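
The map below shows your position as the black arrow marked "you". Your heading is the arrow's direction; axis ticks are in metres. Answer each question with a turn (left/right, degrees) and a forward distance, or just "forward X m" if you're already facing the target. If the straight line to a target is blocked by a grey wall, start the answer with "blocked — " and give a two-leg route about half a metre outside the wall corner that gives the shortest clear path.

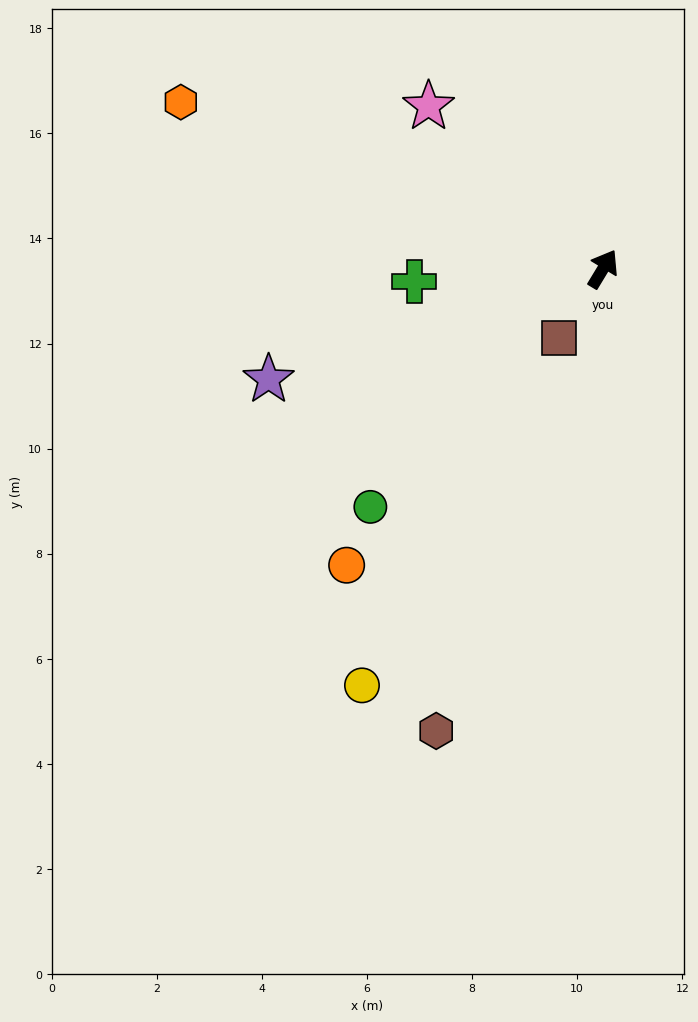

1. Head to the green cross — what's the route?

turn left 125°, forward 3.6 m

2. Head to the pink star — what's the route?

turn left 78°, forward 4.5 m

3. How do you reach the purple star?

turn left 139°, forward 6.7 m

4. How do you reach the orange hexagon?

turn left 100°, forward 8.6 m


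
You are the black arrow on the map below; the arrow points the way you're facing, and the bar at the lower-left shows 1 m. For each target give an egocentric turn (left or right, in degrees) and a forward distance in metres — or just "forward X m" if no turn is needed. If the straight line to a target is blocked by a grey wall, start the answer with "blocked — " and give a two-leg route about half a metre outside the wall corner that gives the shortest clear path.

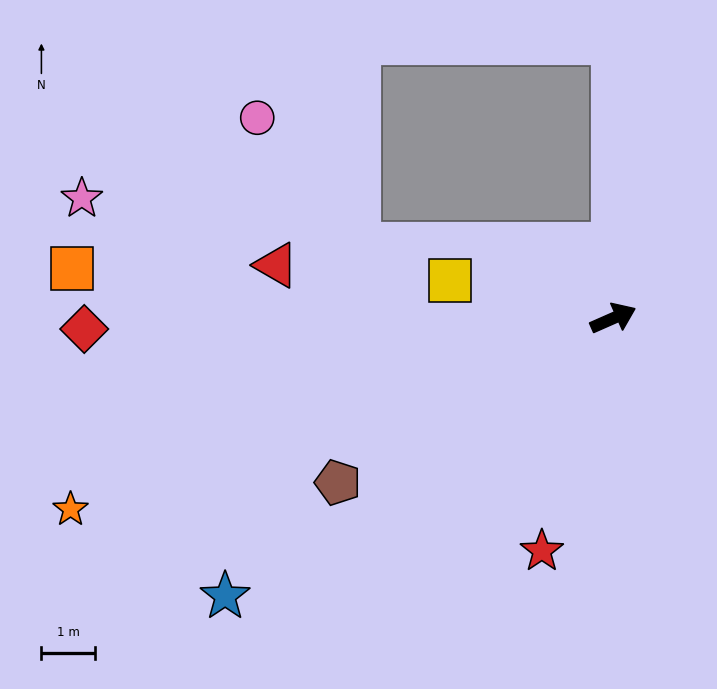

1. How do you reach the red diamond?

turn left 157°, forward 9.9 m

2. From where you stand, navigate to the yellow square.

turn left 143°, forward 3.1 m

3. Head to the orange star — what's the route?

turn left 176°, forward 10.8 m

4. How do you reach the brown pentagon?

turn right 173°, forward 6.0 m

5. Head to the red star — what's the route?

turn right 131°, forward 4.6 m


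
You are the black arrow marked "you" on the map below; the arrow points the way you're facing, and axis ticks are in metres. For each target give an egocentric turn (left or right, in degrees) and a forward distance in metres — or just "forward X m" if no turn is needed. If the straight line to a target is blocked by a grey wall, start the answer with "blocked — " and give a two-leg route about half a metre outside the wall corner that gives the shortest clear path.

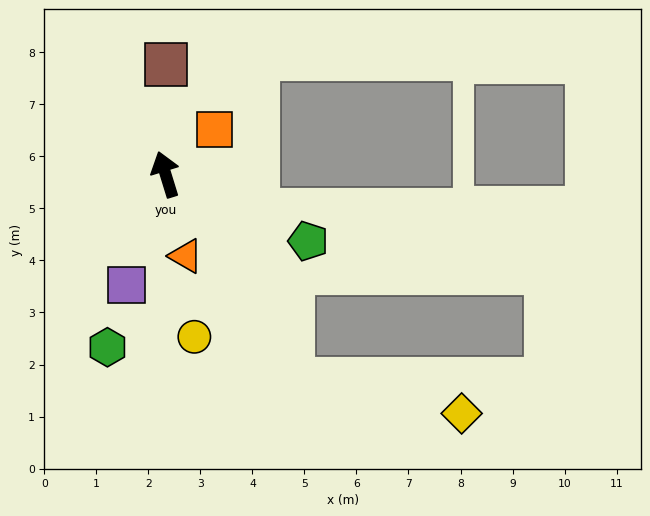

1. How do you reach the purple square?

turn left 143°, forward 2.3 m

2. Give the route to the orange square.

turn right 65°, forward 1.3 m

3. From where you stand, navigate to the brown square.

turn right 17°, forward 2.1 m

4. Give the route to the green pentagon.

turn right 132°, forward 3.0 m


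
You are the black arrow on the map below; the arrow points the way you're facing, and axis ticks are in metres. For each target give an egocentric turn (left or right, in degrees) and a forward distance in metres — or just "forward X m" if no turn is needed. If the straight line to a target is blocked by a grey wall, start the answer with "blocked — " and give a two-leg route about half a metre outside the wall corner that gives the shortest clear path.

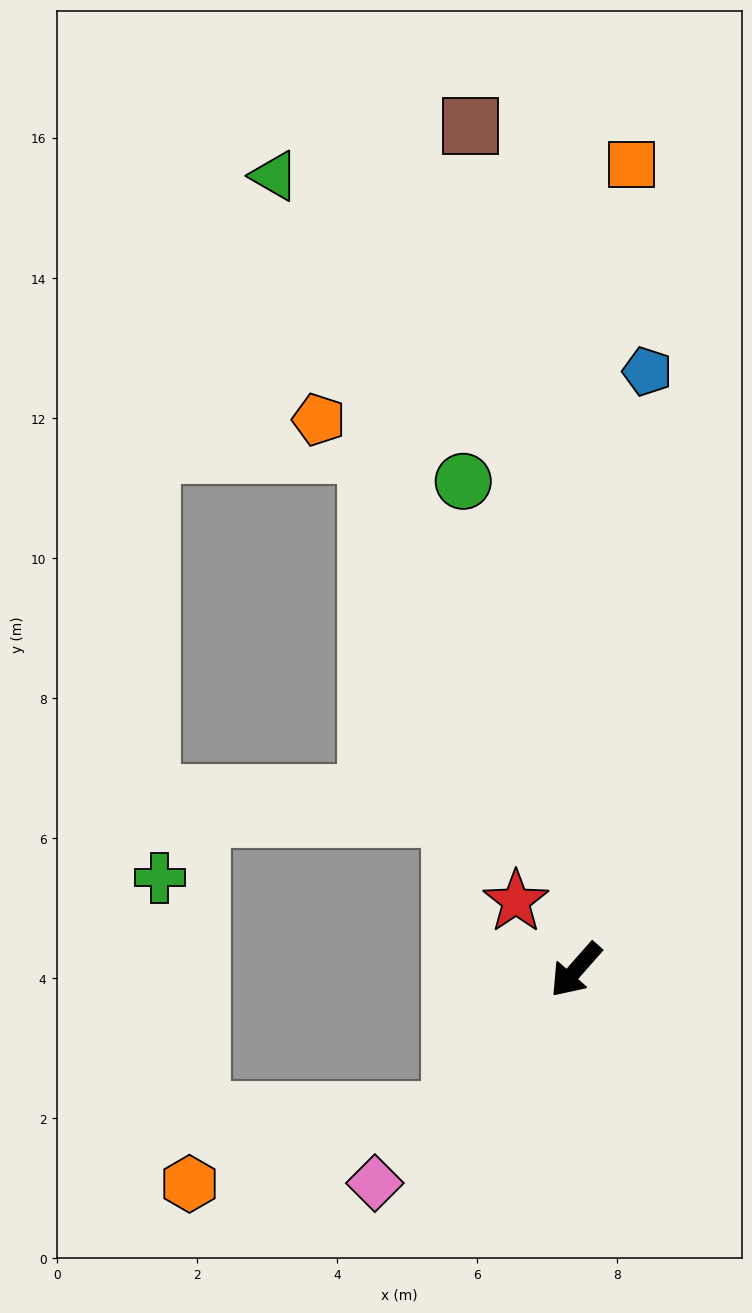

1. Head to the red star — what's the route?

turn right 97°, forward 1.3 m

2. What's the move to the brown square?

turn right 131°, forward 12.1 m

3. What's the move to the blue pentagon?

turn right 145°, forward 8.6 m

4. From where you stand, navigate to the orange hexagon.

blocked — forward 2.7 m, then turn right 33°, forward 3.9 m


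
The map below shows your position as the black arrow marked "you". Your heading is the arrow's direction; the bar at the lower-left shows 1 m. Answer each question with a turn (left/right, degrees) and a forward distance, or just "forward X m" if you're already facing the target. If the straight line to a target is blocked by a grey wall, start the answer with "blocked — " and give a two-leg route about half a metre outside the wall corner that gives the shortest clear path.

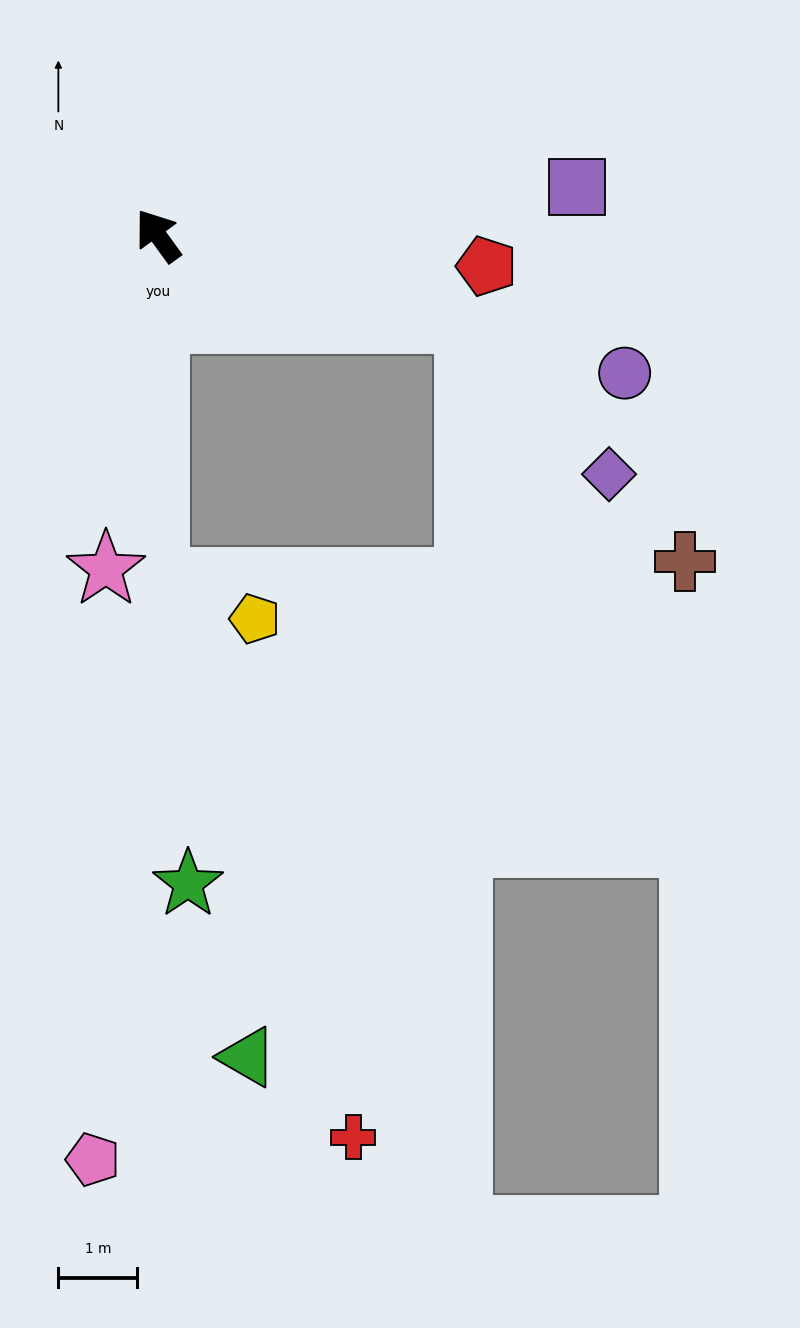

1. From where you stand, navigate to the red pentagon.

turn right 131°, forward 4.2 m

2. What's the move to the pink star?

turn left 135°, forward 4.3 m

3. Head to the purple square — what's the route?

turn right 119°, forward 5.3 m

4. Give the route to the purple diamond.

blocked — turn right 141°, forward 4.1 m, then turn right 33°, forward 2.6 m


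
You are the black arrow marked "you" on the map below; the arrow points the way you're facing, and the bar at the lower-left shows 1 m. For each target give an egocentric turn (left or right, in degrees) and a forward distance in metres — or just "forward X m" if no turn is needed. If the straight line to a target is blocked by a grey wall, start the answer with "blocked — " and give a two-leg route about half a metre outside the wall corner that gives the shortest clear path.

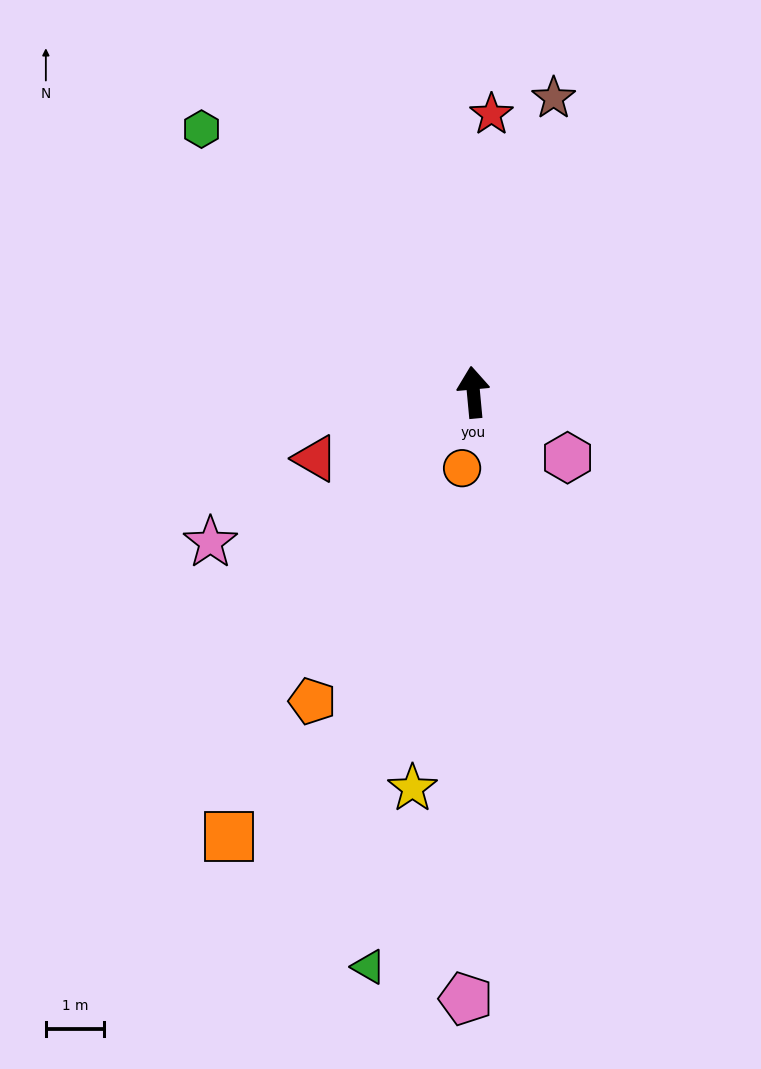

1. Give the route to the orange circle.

turn left 166°, forward 1.3 m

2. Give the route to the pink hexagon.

turn right 130°, forward 2.0 m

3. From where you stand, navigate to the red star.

turn right 9°, forward 4.8 m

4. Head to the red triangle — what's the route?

turn left 107°, forward 2.9 m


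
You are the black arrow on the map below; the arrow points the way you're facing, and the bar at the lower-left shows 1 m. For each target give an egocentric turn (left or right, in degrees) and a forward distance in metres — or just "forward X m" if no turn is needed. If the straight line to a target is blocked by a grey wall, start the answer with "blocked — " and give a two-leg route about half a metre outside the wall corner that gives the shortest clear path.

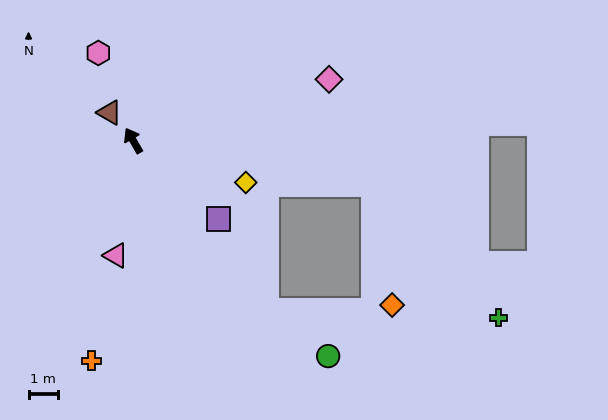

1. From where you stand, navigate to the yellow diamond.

turn right 140°, forward 4.0 m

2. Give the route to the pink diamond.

turn right 103°, forward 6.9 m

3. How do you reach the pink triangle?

turn left 141°, forward 3.9 m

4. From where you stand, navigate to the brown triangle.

turn left 10°, forward 1.2 m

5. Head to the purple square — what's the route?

turn right 163°, forward 3.9 m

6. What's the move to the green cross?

blocked — turn right 130°, forward 8.2 m, then turn right 37°, forward 6.2 m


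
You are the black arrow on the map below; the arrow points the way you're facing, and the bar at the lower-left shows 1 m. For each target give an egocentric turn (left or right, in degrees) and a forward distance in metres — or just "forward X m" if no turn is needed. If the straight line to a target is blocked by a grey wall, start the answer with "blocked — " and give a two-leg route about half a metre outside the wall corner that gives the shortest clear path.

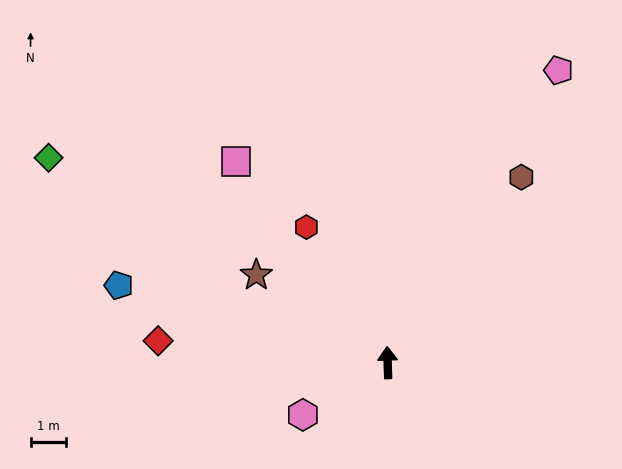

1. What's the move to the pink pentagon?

turn right 32°, forward 9.6 m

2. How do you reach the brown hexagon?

turn right 38°, forward 6.5 m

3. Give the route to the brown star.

turn left 54°, forward 4.5 m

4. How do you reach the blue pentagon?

turn left 72°, forward 7.9 m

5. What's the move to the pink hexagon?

turn left 120°, forward 2.8 m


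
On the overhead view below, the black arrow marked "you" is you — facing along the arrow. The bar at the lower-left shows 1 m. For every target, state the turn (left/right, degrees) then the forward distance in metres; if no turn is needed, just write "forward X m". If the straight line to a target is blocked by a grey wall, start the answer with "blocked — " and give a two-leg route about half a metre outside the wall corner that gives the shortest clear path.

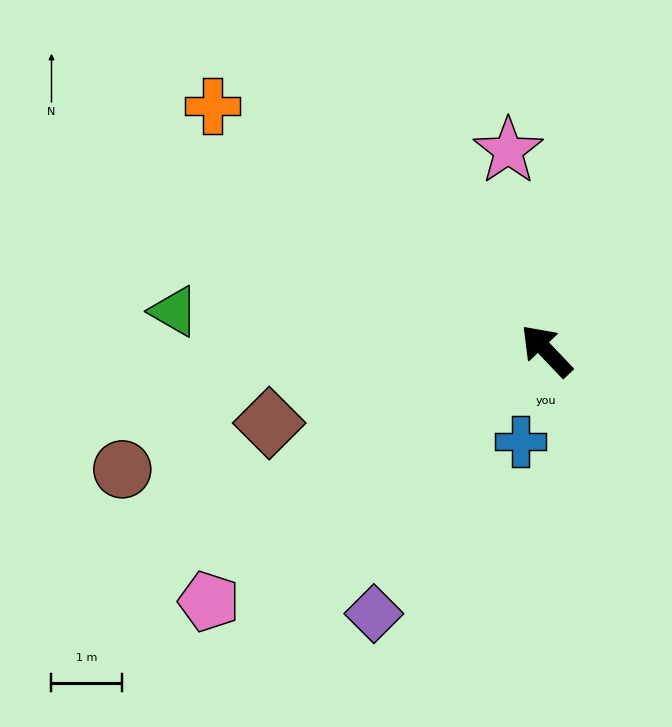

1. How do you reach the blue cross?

turn left 121°, forward 1.3 m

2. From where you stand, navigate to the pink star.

turn right 33°, forward 2.9 m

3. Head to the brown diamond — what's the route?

turn left 61°, forward 4.0 m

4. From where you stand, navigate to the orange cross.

turn left 10°, forward 5.8 m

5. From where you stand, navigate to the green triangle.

turn left 40°, forward 5.3 m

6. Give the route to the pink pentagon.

turn left 83°, forward 5.9 m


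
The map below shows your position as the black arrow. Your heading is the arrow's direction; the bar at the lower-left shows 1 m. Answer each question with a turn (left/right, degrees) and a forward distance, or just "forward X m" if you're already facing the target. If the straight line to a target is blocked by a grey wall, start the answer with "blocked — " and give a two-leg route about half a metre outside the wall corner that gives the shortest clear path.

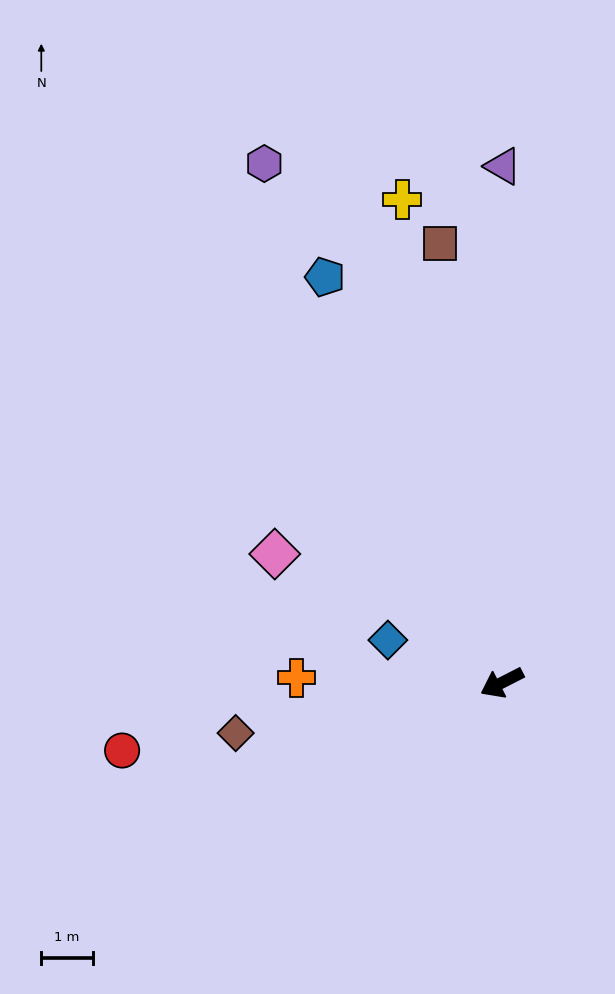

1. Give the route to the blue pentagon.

turn right 93°, forward 8.6 m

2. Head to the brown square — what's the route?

turn right 109°, forward 8.6 m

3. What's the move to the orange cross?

turn right 28°, forward 4.0 m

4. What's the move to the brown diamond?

turn right 16°, forward 5.3 m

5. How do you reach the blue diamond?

turn right 48°, forward 2.4 m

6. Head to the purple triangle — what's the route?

turn right 117°, forward 10.1 m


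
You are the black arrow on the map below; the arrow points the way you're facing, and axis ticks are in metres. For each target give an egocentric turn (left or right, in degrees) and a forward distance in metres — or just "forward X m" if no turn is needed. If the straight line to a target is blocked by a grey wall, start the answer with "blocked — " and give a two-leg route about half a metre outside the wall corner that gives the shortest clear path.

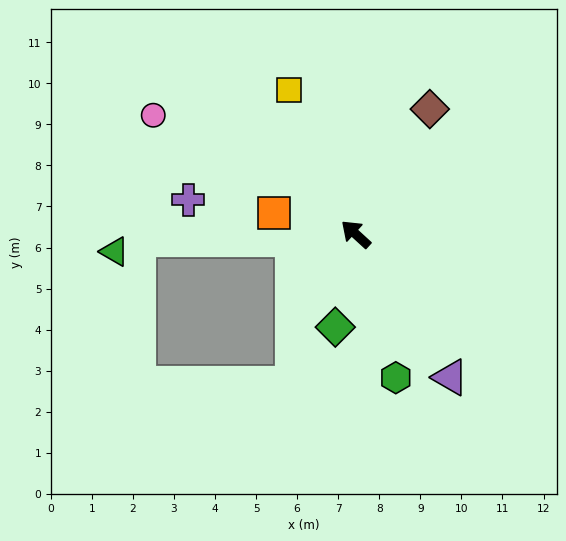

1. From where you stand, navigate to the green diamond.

turn left 120°, forward 2.3 m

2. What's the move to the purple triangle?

turn left 166°, forward 4.2 m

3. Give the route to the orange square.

turn left 28°, forward 2.1 m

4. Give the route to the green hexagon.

turn left 148°, forward 3.6 m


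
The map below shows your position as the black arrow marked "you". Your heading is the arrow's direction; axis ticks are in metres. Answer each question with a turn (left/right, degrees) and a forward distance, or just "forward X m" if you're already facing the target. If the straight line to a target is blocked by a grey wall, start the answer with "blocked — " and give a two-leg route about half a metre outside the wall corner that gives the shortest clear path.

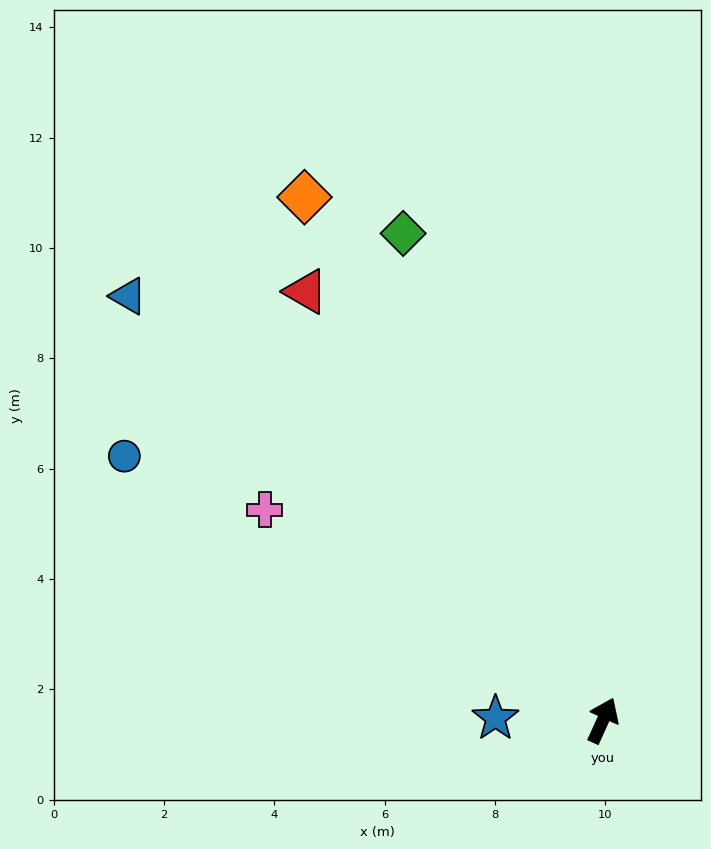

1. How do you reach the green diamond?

turn left 47°, forward 9.5 m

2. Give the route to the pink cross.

turn left 83°, forward 7.2 m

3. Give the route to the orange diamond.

turn left 54°, forward 10.9 m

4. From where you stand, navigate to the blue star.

turn left 113°, forward 1.9 m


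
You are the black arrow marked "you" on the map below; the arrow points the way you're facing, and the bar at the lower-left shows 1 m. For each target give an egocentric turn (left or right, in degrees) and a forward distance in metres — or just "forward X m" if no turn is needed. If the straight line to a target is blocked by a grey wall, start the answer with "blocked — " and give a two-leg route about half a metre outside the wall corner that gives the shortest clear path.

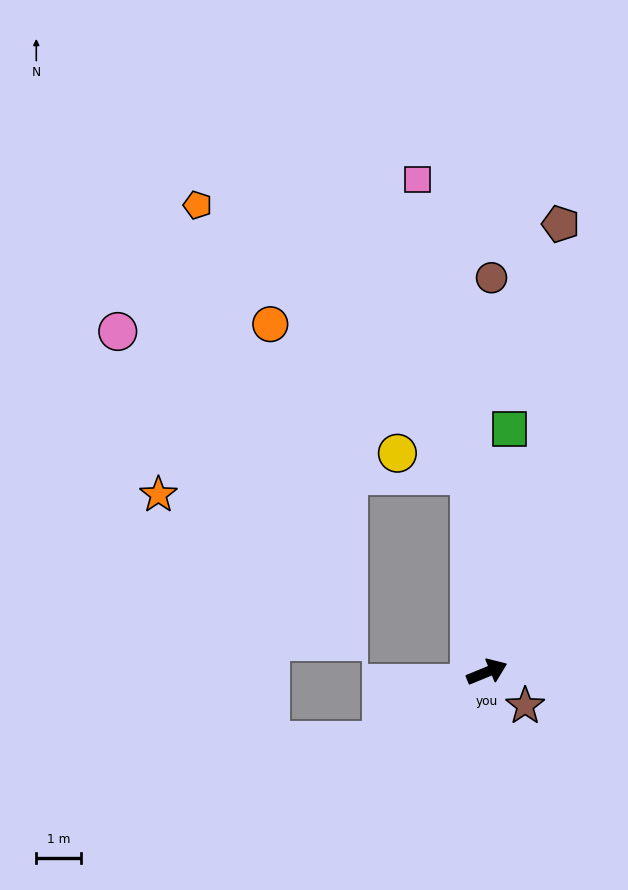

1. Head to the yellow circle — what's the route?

blocked — turn left 73°, forward 4.4 m, then turn left 67°, forward 1.7 m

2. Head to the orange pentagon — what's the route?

blocked — turn left 73°, forward 4.4 m, then turn left 40°, forward 8.6 m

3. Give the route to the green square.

turn left 62°, forward 5.5 m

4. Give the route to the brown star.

turn right 64°, forward 1.2 m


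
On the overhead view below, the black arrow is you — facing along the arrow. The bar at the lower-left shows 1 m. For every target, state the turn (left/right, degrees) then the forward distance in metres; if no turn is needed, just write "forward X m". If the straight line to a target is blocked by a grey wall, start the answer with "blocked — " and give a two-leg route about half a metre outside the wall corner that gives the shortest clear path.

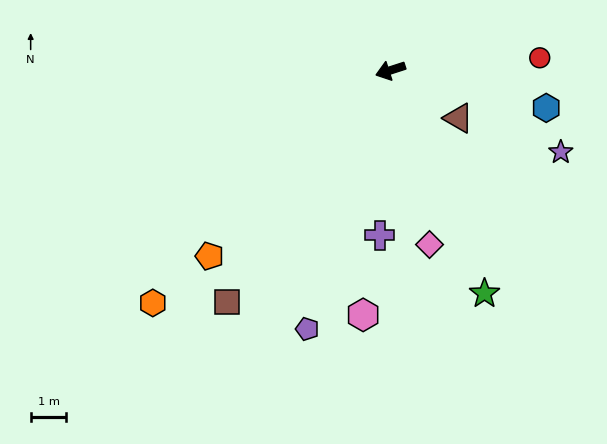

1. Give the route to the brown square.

turn left 37°, forward 7.9 m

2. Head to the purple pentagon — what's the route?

turn left 54°, forward 7.6 m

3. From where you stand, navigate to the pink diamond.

turn left 85°, forward 5.0 m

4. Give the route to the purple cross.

turn left 68°, forward 4.6 m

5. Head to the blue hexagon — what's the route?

turn left 149°, forward 4.5 m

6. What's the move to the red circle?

turn left 167°, forward 4.2 m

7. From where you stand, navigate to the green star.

turn left 95°, forward 6.8 m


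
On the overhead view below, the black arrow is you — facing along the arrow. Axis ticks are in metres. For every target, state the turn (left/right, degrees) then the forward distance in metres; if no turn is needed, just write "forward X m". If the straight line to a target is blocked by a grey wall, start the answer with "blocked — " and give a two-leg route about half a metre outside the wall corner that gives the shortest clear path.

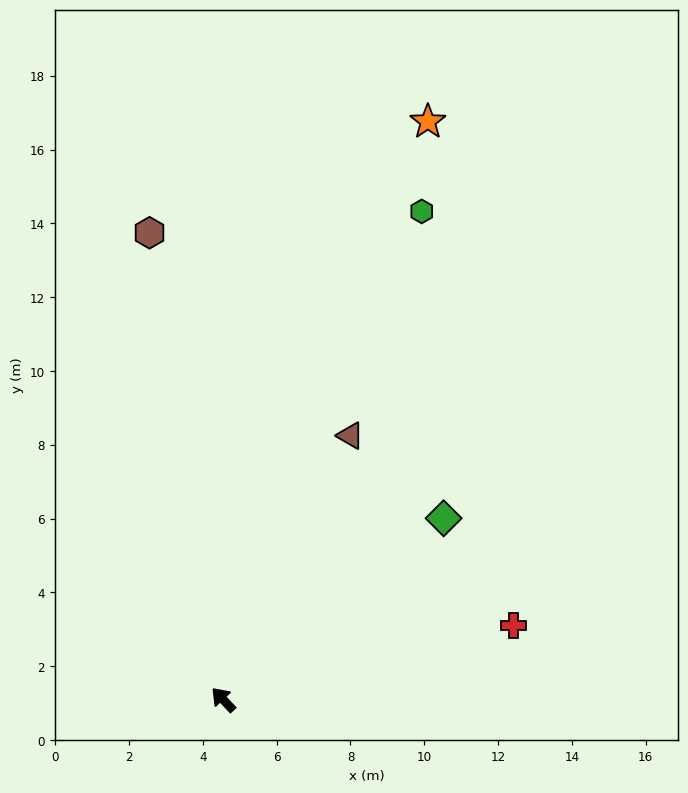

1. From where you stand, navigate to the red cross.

turn right 119°, forward 8.1 m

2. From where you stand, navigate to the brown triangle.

turn right 69°, forward 7.9 m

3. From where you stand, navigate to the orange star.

turn right 63°, forward 16.6 m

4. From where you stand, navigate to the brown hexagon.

turn right 34°, forward 12.8 m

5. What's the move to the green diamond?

turn right 94°, forward 7.7 m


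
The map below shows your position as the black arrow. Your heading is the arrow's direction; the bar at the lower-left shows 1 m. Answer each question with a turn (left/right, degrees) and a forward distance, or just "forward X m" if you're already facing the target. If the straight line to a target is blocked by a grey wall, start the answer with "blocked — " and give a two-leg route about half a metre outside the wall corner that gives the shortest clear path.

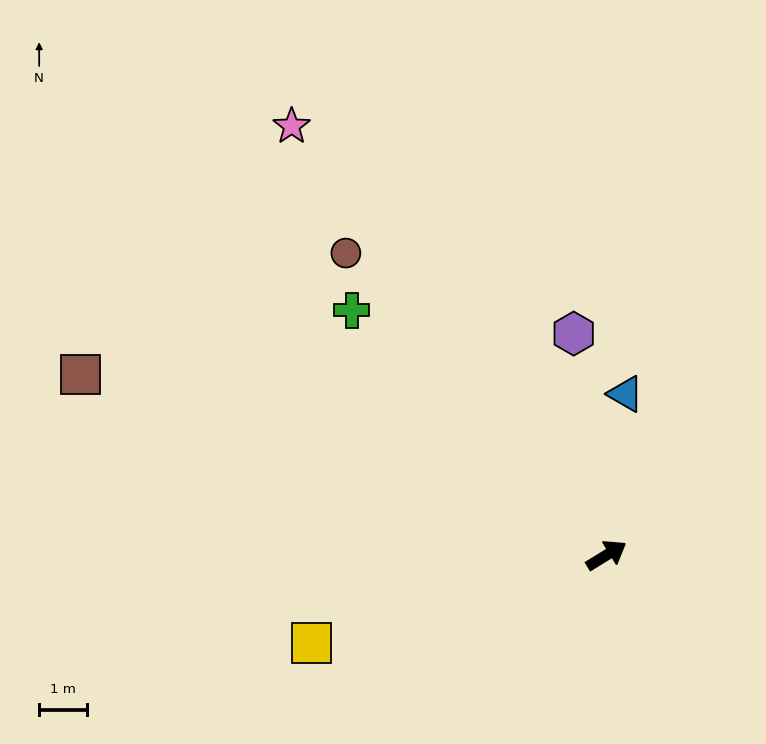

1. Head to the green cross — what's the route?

turn left 105°, forward 7.4 m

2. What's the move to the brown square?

turn left 129°, forward 11.7 m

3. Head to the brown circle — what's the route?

turn left 99°, forward 8.4 m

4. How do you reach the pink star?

turn left 95°, forward 11.2 m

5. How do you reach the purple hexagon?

turn left 67°, forward 4.7 m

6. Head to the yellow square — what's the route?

turn left 165°, forward 6.5 m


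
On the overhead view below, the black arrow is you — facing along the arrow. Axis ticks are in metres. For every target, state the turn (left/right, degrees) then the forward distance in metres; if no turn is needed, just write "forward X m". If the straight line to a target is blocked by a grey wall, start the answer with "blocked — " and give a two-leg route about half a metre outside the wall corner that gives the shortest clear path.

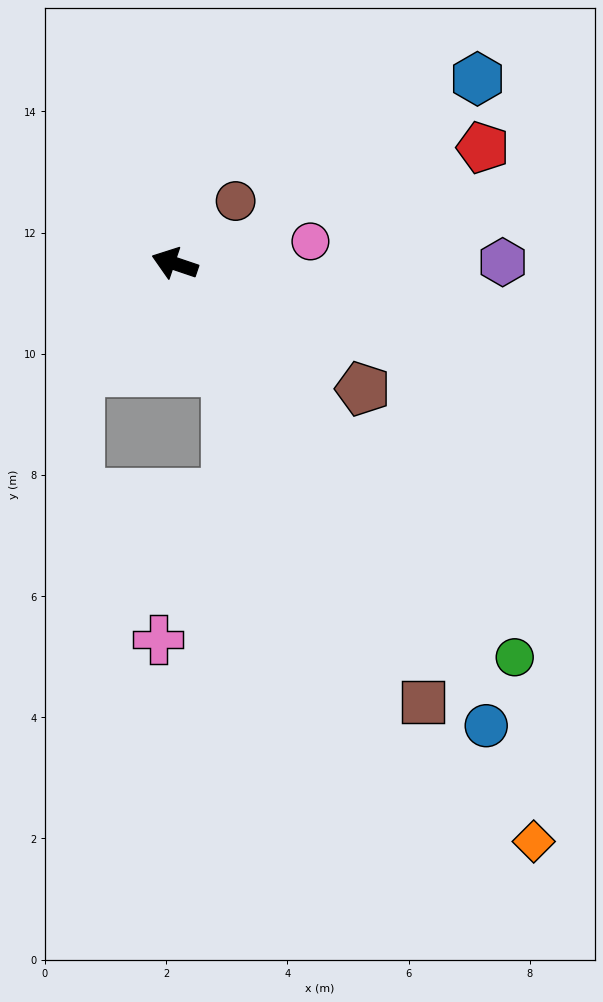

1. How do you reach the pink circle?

turn right 152°, forward 2.3 m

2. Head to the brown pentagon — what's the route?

turn left 165°, forward 3.7 m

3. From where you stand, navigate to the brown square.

turn left 138°, forward 8.3 m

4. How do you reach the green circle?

turn left 149°, forward 8.6 m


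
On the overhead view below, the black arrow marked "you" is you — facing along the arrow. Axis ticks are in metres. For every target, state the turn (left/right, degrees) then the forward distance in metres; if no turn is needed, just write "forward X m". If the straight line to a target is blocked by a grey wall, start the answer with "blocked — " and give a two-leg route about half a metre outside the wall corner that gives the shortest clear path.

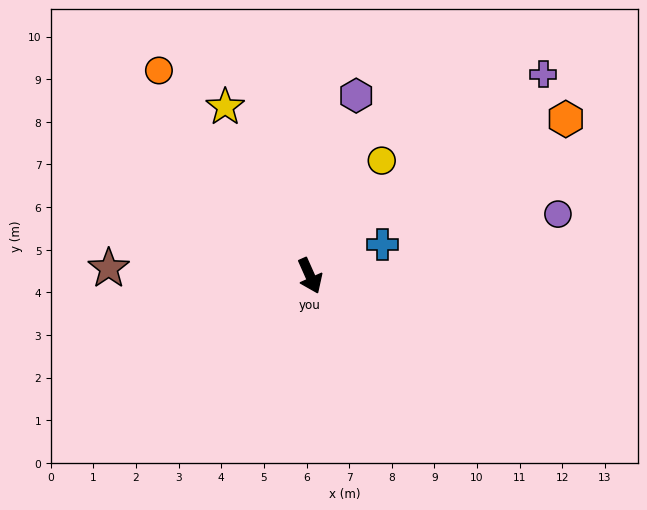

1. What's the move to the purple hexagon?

turn left 142°, forward 4.4 m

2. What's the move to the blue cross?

turn left 89°, forward 1.9 m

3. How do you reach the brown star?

turn right 116°, forward 4.7 m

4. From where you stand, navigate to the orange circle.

turn right 168°, forward 6.0 m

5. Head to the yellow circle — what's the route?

turn left 124°, forward 3.2 m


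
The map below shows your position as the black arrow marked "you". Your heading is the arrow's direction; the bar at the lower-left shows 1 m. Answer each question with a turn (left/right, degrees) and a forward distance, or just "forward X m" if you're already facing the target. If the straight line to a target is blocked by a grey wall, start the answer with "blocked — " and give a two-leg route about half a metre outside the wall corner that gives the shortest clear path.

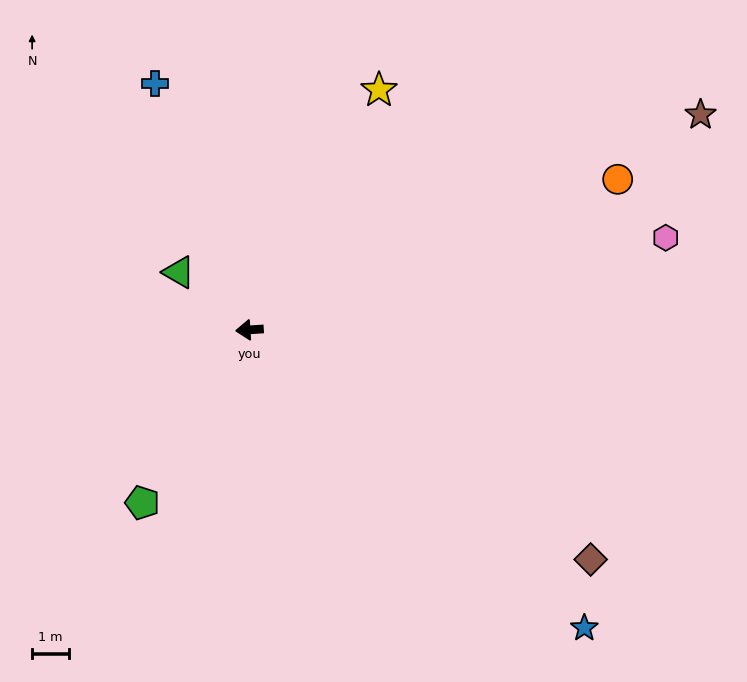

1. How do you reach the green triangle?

turn right 43°, forward 2.5 m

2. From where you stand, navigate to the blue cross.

turn right 73°, forward 7.2 m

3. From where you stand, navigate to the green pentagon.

turn left 54°, forward 5.6 m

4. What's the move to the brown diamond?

turn left 142°, forward 11.3 m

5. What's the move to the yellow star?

turn right 122°, forward 7.5 m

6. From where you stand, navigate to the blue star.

turn left 135°, forward 12.3 m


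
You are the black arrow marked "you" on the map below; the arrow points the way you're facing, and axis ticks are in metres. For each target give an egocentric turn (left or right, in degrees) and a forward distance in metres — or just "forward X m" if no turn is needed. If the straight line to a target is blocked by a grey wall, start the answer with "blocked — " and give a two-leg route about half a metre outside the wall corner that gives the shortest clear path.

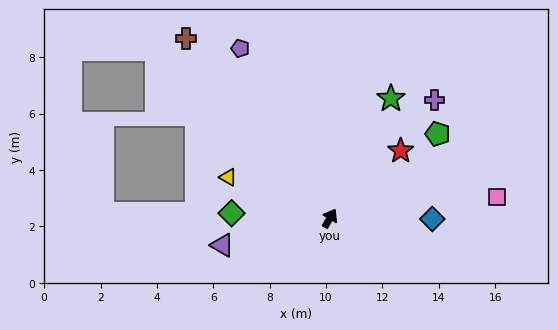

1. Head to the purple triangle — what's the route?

turn left 134°, forward 3.9 m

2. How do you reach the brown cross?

turn left 69°, forward 8.2 m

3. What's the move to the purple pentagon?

turn left 58°, forward 6.8 m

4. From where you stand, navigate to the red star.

turn right 16°, forward 3.5 m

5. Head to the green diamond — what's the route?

turn left 117°, forward 3.5 m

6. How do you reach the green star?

turn left 3°, forward 4.8 m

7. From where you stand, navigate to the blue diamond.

turn right 60°, forward 3.6 m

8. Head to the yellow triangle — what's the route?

turn left 98°, forward 3.9 m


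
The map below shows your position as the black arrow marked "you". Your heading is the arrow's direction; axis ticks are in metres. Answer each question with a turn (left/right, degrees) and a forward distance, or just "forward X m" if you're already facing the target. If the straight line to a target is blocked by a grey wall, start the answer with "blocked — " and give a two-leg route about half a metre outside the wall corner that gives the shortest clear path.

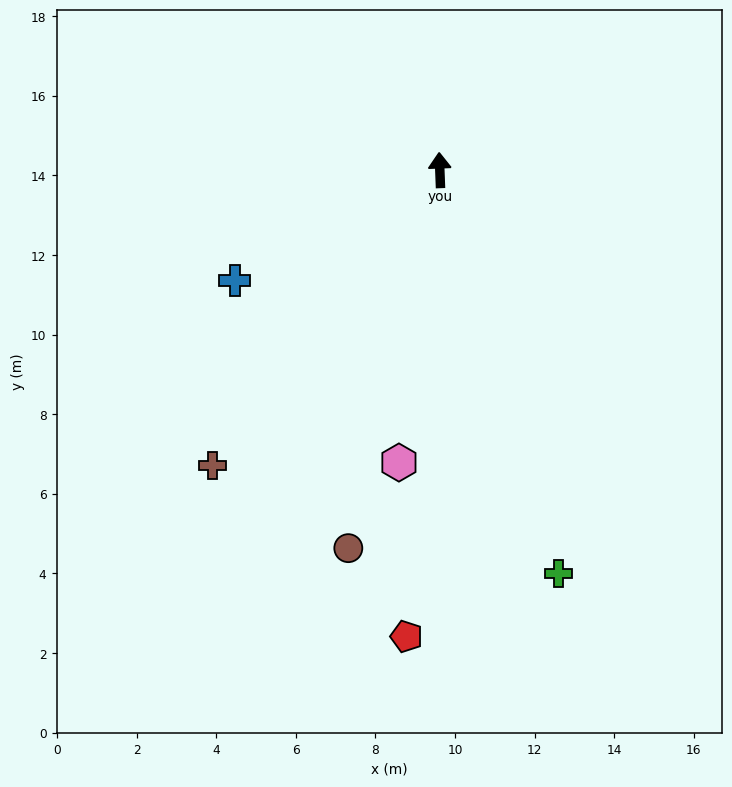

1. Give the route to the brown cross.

turn left 140°, forward 9.4 m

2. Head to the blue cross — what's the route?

turn left 116°, forward 5.9 m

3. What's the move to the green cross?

turn right 166°, forward 10.6 m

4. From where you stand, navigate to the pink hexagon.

turn left 170°, forward 7.4 m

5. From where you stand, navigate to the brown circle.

turn left 164°, forward 9.8 m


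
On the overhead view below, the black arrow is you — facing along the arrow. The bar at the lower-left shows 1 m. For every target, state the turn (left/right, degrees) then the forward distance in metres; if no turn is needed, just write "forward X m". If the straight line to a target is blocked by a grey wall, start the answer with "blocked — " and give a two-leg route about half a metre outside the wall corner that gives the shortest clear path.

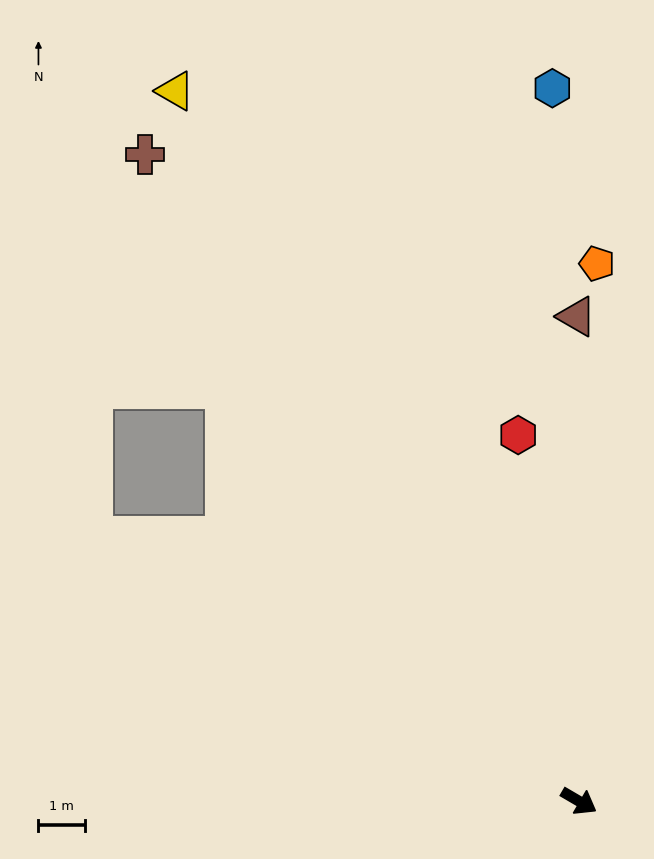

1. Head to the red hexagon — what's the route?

turn left 130°, forward 7.9 m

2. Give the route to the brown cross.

turn left 154°, forward 16.6 m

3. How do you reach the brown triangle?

turn left 121°, forward 10.3 m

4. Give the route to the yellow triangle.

turn left 150°, forward 17.4 m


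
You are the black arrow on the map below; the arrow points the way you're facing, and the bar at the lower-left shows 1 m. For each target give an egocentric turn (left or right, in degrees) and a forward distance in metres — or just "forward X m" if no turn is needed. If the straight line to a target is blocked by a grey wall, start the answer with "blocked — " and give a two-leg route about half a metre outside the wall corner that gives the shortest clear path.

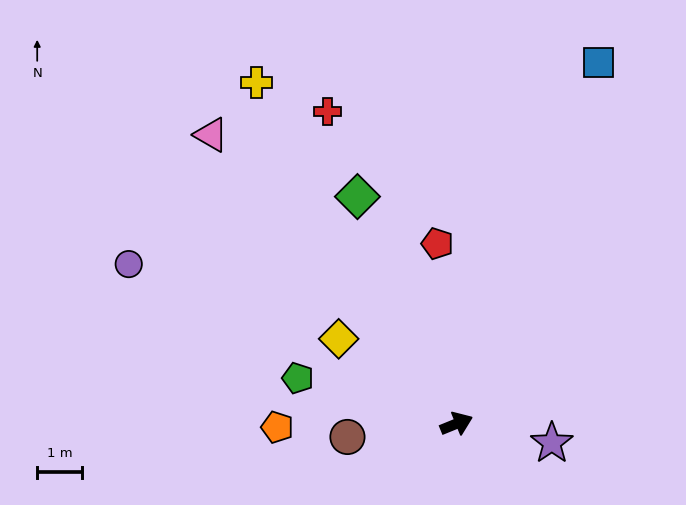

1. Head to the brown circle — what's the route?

turn left 165°, forward 2.5 m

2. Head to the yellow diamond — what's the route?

turn left 122°, forward 3.3 m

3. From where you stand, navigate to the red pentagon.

turn left 74°, forward 4.1 m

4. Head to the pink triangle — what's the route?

turn left 108°, forward 8.5 m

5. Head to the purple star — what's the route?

turn right 34°, forward 2.2 m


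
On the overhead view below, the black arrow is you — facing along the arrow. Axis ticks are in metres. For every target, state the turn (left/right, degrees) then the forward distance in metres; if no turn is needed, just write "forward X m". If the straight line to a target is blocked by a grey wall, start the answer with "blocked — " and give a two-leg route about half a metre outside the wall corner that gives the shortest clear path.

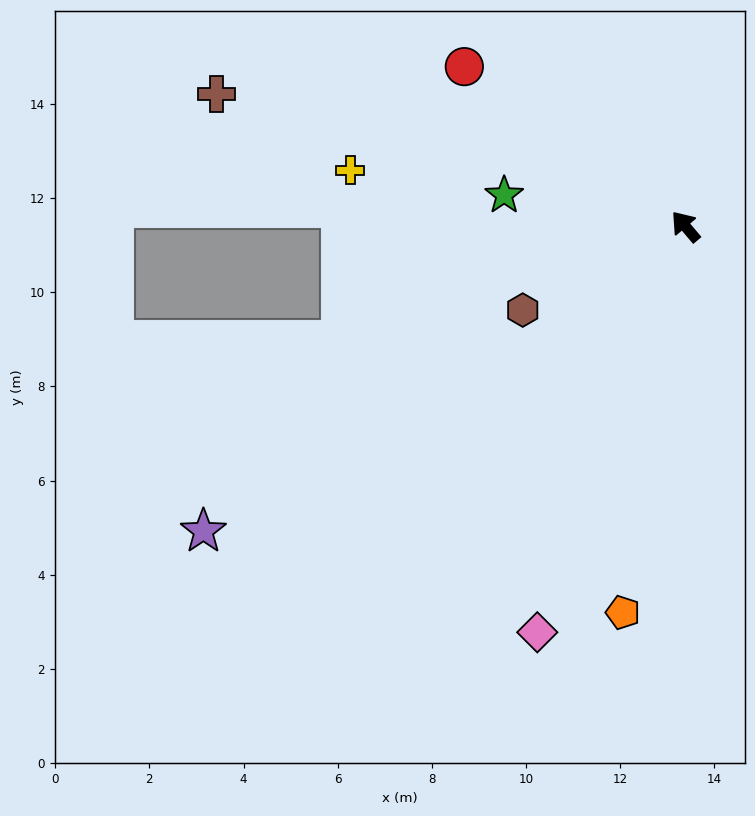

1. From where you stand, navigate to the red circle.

turn left 14°, forward 5.8 m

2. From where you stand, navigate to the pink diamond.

turn left 120°, forward 9.2 m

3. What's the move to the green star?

turn left 40°, forward 3.9 m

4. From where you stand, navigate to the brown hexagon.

turn left 77°, forward 3.9 m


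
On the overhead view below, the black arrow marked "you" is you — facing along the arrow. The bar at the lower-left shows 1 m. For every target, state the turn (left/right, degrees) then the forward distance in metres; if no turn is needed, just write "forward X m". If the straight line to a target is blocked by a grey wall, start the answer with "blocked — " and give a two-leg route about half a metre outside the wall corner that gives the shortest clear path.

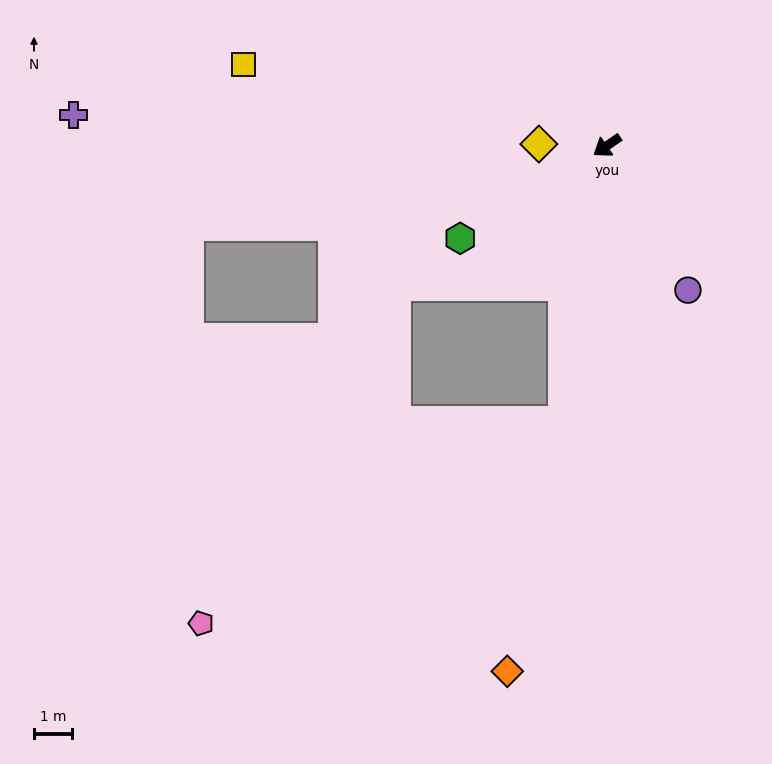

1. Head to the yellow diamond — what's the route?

turn right 36°, forward 1.8 m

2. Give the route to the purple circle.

turn left 85°, forward 4.3 m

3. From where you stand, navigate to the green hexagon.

turn right 2°, forward 4.5 m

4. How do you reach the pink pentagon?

blocked — turn left 47°, forward 7.3 m, then turn right 53°, forward 10.8 m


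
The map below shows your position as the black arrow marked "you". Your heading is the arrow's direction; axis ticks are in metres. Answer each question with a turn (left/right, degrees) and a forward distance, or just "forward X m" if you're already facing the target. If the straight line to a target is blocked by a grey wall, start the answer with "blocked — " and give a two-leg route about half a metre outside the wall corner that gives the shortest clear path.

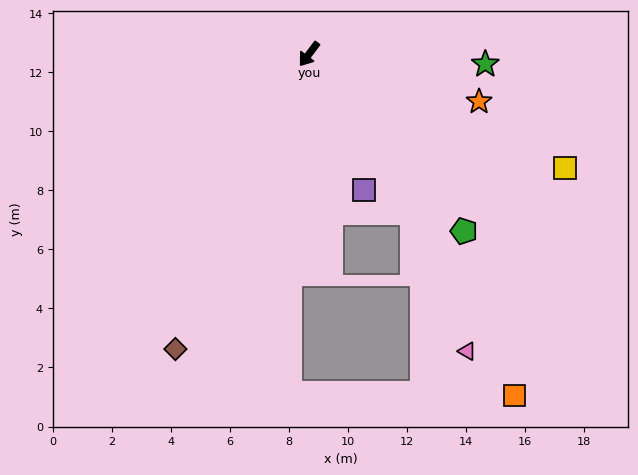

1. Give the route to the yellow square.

turn left 103°, forward 9.5 m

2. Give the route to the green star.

turn left 124°, forward 6.0 m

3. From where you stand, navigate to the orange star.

turn left 111°, forward 6.0 m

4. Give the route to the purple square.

turn left 59°, forward 5.0 m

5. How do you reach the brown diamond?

turn left 13°, forward 11.0 m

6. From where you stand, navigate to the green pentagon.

turn left 78°, forward 8.0 m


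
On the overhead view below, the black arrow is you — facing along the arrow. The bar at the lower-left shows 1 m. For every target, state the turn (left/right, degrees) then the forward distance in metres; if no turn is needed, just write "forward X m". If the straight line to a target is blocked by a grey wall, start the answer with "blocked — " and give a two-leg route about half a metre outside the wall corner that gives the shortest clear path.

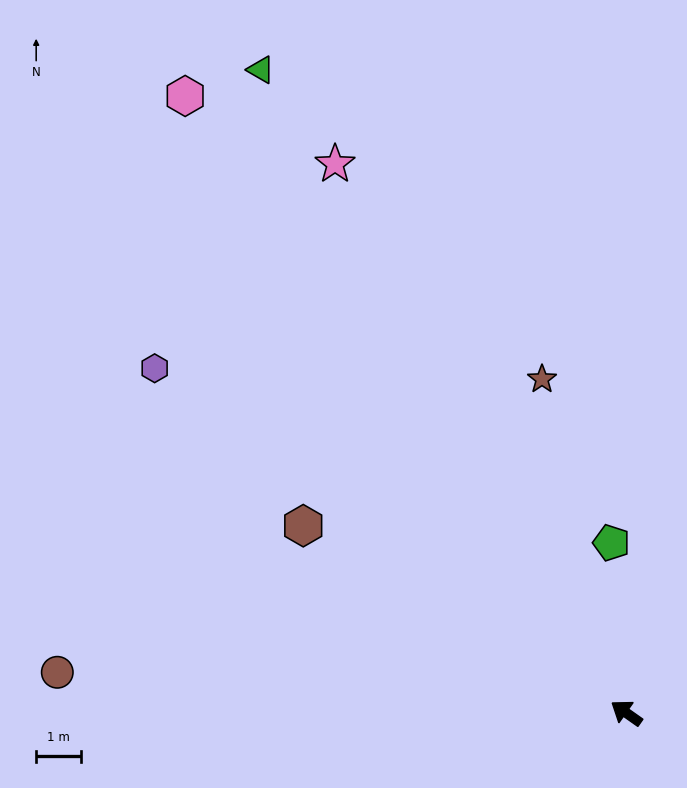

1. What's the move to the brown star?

turn right 41°, forward 7.7 m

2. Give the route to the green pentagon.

turn right 50°, forward 3.8 m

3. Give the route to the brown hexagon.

turn left 5°, forward 8.4 m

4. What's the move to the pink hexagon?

turn right 19°, forward 17.1 m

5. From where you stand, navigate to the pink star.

turn right 27°, forward 14.0 m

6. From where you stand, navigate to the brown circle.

turn left 31°, forward 12.8 m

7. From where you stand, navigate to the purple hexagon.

forward 13.1 m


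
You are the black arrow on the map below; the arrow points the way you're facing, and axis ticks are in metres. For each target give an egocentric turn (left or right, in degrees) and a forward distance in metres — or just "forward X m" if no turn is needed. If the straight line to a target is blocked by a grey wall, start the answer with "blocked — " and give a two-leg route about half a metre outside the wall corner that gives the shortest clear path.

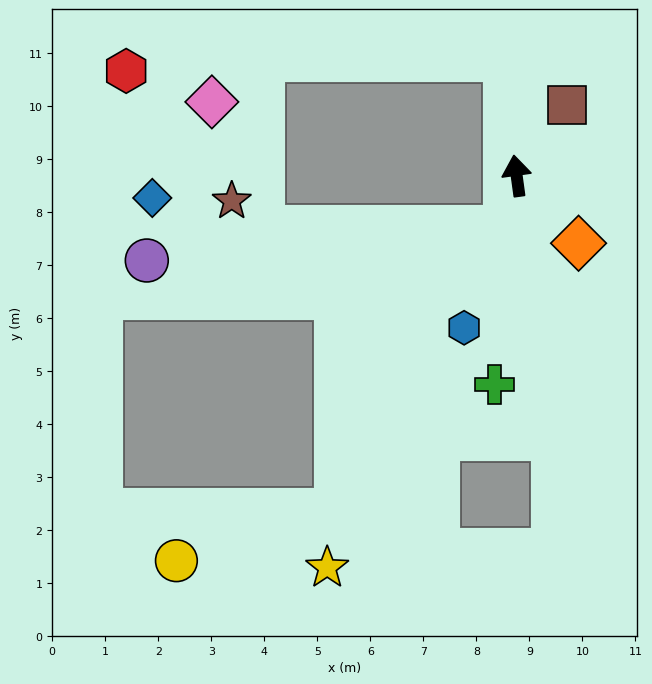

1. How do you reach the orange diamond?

turn right 145°, forward 1.7 m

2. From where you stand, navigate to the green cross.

turn left 166°, forward 4.0 m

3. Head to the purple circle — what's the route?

blocked — turn left 160°, forward 1.0 m, then turn right 73°, forward 6.8 m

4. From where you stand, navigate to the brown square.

turn right 43°, forward 1.6 m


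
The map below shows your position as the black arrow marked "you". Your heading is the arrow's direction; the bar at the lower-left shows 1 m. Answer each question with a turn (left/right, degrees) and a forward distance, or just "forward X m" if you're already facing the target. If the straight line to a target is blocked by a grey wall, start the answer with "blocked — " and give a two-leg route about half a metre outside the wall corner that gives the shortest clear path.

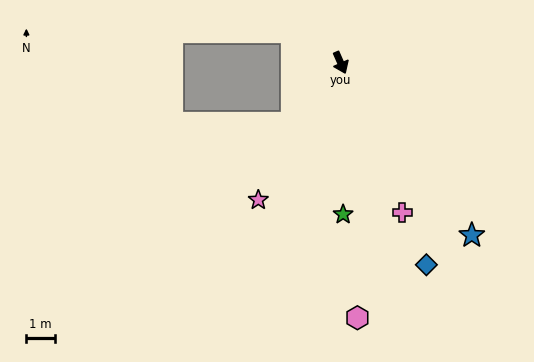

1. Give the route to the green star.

turn right 23°, forward 5.3 m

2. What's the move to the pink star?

turn right 55°, forward 5.6 m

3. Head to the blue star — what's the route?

turn left 13°, forward 7.6 m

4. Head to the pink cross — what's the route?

forward 5.7 m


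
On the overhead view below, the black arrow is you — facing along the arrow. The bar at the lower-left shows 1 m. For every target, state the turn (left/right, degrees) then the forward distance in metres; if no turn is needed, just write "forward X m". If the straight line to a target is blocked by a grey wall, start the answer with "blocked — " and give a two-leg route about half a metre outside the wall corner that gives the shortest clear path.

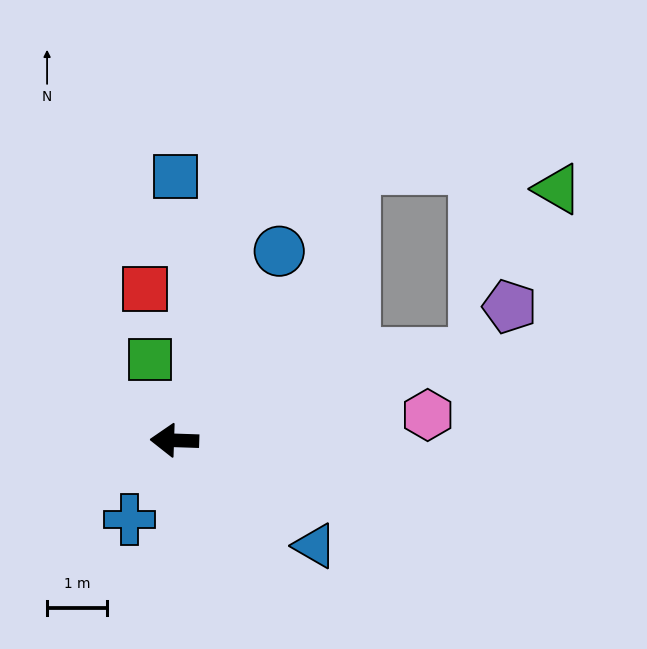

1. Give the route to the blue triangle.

turn left 145°, forward 2.9 m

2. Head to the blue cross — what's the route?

turn left 62°, forward 1.5 m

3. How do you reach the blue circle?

turn right 117°, forward 3.6 m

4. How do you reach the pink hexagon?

turn right 172°, forward 4.2 m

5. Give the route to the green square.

turn right 71°, forward 1.4 m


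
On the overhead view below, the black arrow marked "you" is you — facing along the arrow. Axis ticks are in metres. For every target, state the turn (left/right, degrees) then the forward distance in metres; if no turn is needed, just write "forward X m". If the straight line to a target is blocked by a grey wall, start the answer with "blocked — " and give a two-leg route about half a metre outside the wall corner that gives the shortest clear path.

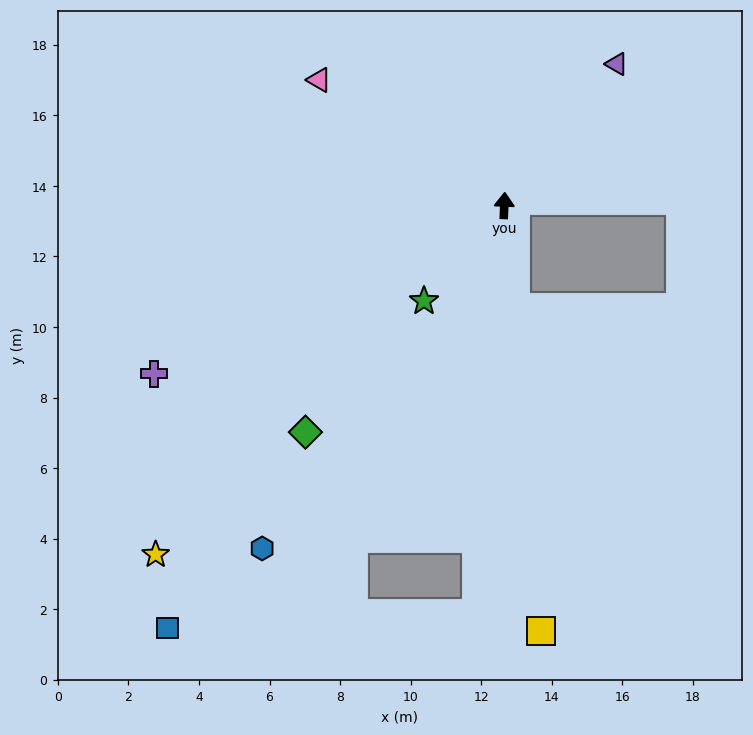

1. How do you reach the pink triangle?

turn left 58°, forward 6.3 m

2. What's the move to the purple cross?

turn left 118°, forward 11.0 m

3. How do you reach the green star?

turn left 142°, forward 3.5 m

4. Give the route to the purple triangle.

turn right 36°, forward 5.1 m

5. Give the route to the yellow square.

turn right 173°, forward 12.1 m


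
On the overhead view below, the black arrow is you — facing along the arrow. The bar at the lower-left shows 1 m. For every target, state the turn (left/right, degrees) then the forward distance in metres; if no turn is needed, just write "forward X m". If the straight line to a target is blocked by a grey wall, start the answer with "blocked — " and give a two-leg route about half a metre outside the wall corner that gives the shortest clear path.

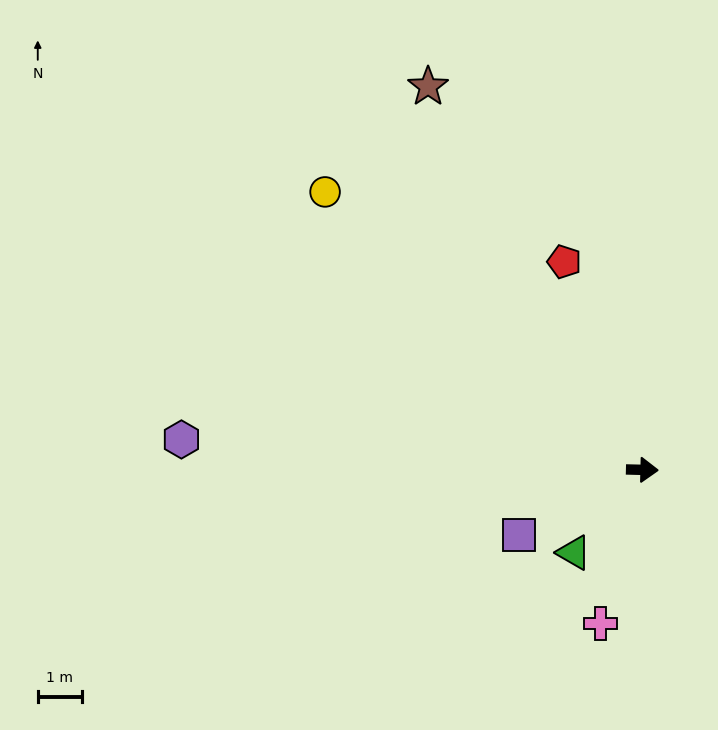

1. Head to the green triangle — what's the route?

turn right 128°, forward 2.4 m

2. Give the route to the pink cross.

turn right 104°, forward 3.6 m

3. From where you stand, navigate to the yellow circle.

turn left 140°, forward 9.5 m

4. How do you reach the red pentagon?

turn left 112°, forward 5.0 m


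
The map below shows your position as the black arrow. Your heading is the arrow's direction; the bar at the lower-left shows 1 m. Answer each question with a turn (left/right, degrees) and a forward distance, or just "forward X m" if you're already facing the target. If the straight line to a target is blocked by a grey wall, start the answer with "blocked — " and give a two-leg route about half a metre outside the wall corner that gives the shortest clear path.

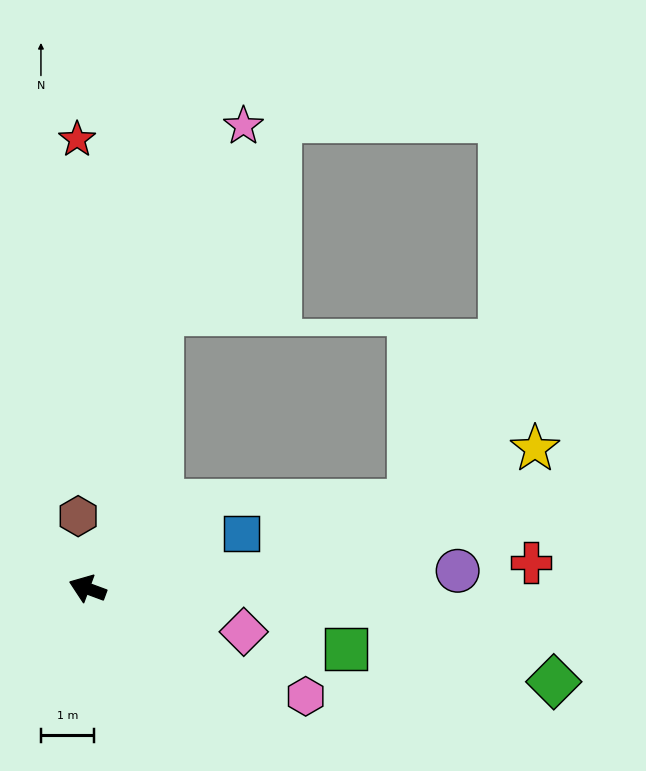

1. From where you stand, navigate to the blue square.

turn right 140°, forward 3.1 m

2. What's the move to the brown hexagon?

turn right 62°, forward 1.4 m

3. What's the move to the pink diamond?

turn right 175°, forward 3.0 m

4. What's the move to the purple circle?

turn right 157°, forward 6.9 m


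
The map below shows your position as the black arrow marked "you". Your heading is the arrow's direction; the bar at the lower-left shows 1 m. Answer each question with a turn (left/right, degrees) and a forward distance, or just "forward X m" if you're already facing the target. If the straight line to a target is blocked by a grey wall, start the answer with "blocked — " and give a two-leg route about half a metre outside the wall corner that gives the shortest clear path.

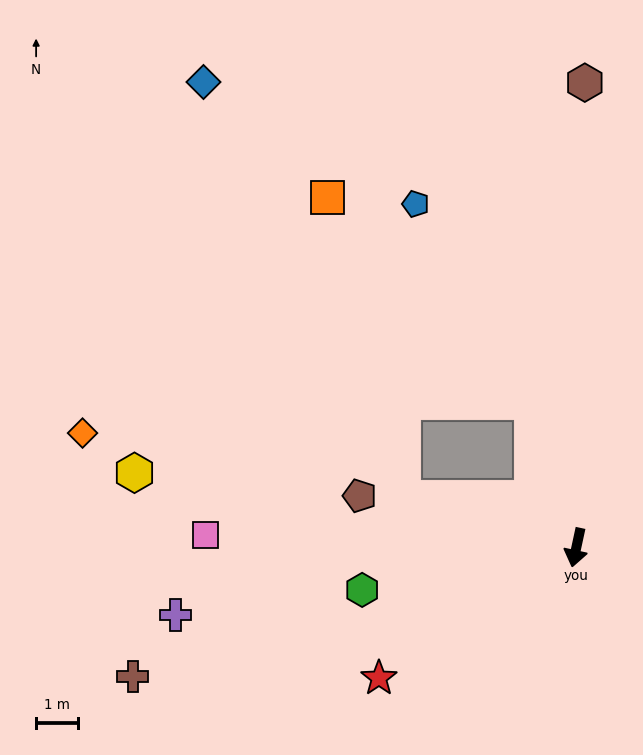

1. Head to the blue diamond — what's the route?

blocked — turn right 94°, forward 4.3 m, then turn right 48°, forward 10.9 m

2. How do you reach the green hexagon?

turn right 67°, forward 5.2 m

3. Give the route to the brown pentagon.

turn right 91°, forward 5.3 m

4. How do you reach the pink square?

turn right 80°, forward 8.8 m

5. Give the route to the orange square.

blocked — turn right 151°, forward 3.6 m, then turn left 28°, forward 6.8 m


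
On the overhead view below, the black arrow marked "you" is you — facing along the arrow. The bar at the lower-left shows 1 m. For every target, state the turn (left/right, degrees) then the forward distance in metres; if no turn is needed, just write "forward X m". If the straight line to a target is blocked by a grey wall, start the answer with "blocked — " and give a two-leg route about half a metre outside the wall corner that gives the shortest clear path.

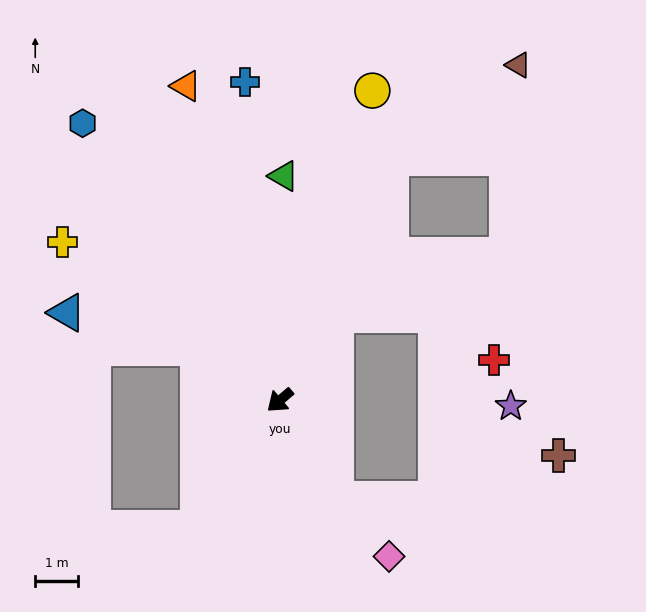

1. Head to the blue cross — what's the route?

turn right 124°, forward 7.5 m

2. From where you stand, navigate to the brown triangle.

blocked — turn right 155°, forward 6.3 m, then turn right 29°, forward 3.7 m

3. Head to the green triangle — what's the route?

turn right 131°, forward 5.3 m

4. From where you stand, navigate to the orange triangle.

turn right 114°, forward 7.7 m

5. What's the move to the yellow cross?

turn right 76°, forward 6.3 m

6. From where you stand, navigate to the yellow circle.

turn right 147°, forward 7.6 m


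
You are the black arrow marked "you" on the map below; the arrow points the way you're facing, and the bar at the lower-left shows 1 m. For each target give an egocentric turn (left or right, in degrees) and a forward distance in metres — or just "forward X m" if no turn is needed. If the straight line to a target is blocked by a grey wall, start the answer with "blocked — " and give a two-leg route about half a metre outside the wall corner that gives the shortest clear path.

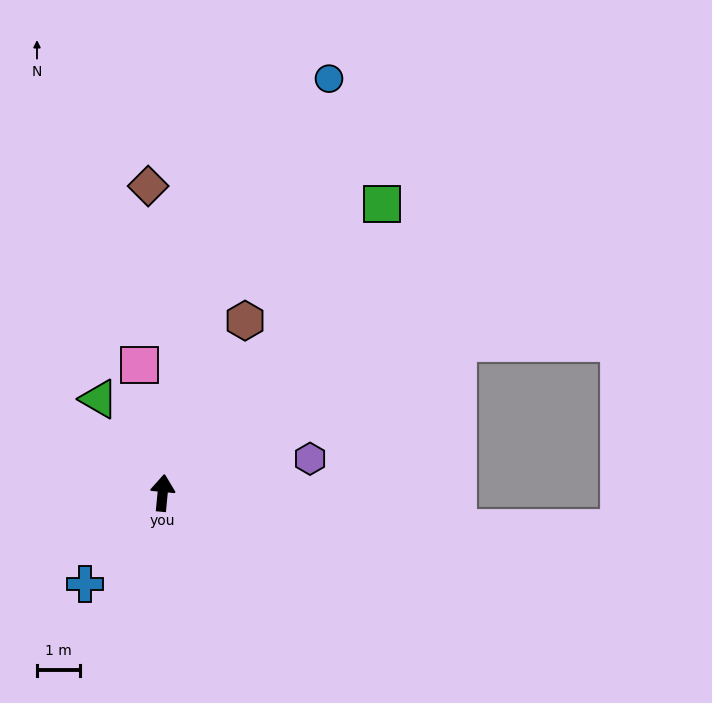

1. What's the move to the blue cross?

turn left 145°, forward 2.8 m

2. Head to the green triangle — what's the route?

turn left 40°, forward 2.6 m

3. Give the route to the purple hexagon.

turn right 71°, forward 3.5 m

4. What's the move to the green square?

turn right 32°, forward 8.4 m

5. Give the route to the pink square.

turn left 16°, forward 3.0 m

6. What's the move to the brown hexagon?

turn right 20°, forward 4.4 m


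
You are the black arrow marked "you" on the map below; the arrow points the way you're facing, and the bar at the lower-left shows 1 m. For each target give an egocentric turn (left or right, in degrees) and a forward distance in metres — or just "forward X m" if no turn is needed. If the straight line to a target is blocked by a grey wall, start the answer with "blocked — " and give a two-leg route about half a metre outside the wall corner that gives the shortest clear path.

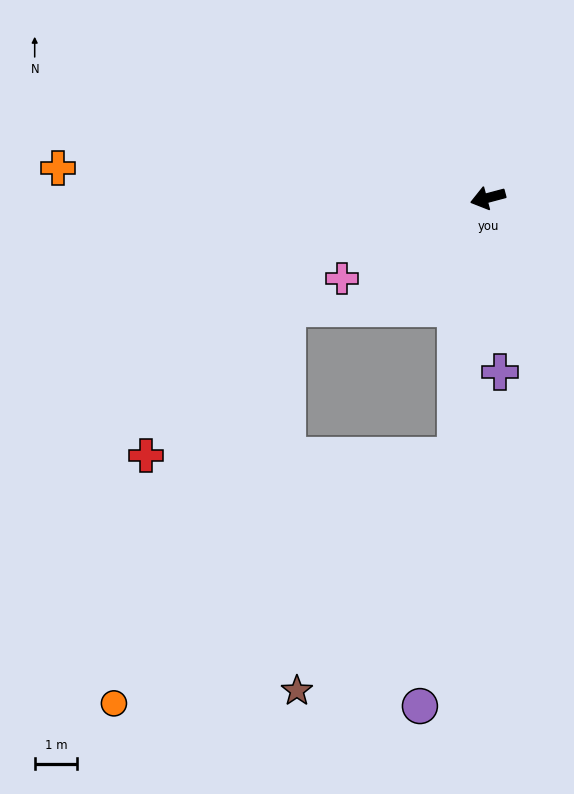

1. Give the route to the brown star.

blocked — turn left 68°, forward 6.1 m, then turn right 27°, forward 6.7 m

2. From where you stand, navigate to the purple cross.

turn left 79°, forward 4.1 m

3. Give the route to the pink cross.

turn left 14°, forward 3.9 m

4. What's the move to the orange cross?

turn right 19°, forward 10.2 m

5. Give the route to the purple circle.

turn left 67°, forward 12.1 m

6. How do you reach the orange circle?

blocked — turn left 68°, forward 6.1 m, then turn right 47°, forward 10.0 m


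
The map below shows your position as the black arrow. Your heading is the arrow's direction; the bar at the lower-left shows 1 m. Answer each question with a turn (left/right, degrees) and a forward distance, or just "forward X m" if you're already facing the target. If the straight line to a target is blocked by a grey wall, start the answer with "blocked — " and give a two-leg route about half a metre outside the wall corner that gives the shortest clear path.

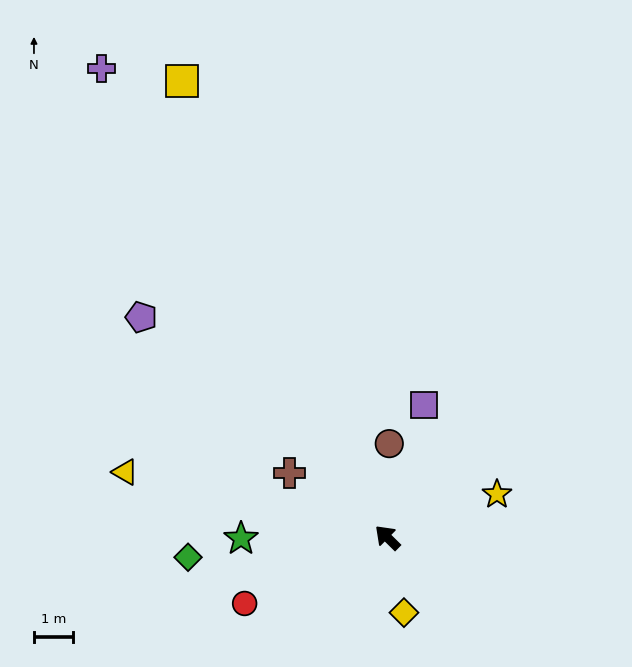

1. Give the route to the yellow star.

turn right 114°, forward 3.0 m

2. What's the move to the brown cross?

turn left 11°, forward 3.0 m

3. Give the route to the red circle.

turn left 69°, forward 4.0 m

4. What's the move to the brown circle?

turn right 47°, forward 2.4 m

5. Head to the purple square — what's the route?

turn right 61°, forward 3.5 m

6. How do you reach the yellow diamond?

turn left 147°, forward 2.0 m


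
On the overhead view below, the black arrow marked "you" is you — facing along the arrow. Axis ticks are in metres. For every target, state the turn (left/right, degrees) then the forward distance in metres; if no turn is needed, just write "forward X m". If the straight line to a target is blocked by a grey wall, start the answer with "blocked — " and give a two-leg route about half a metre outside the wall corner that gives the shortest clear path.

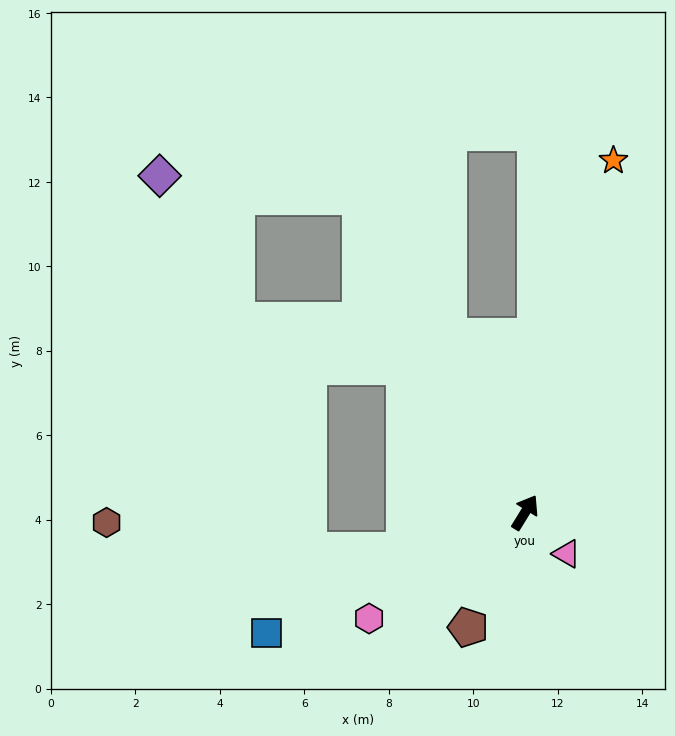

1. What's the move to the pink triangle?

turn right 103°, forward 1.4 m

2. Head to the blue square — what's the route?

turn left 147°, forward 6.8 m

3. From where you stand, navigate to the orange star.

turn left 18°, forward 8.6 m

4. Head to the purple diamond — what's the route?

blocked — turn left 59°, forward 8.4 m, then turn left 57°, forward 4.8 m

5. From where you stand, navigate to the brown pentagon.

turn right 175°, forward 3.0 m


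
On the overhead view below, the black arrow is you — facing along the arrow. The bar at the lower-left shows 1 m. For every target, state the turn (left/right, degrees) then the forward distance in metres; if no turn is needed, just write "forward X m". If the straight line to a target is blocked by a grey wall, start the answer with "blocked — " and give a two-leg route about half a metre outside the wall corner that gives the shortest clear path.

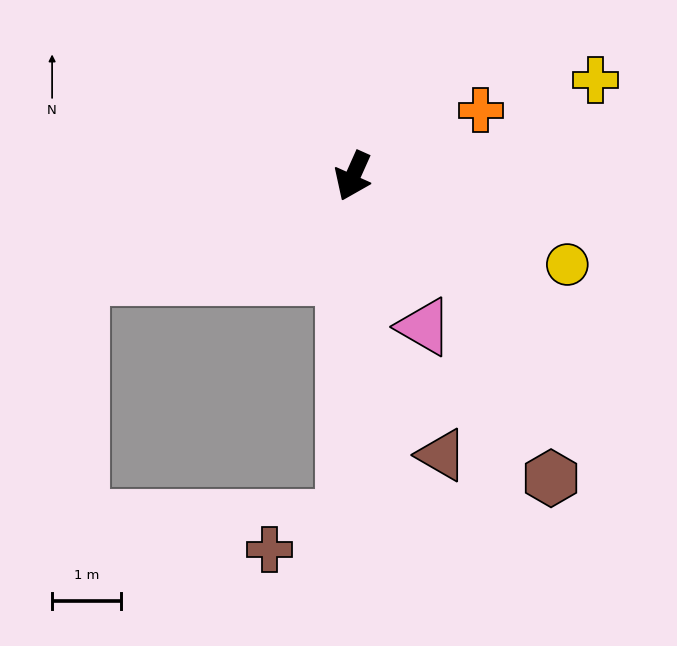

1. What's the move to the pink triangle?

turn left 49°, forward 2.4 m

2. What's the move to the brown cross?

blocked — turn left 23°, forward 5.0 m, then turn right 67°, forward 1.2 m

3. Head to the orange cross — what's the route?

turn left 141°, forward 2.1 m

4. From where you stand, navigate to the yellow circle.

turn left 92°, forward 3.3 m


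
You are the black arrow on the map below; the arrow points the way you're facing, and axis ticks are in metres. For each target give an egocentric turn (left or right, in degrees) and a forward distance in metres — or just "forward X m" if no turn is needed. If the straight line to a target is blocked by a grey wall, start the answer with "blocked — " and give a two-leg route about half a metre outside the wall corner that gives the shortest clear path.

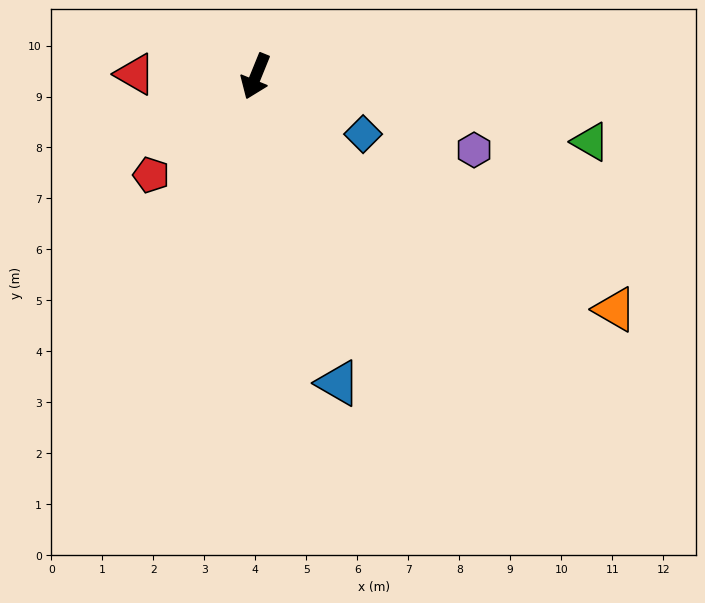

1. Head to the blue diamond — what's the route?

turn left 84°, forward 2.4 m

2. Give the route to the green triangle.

turn left 101°, forward 6.7 m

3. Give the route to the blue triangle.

turn left 37°, forward 6.2 m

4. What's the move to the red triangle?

turn right 69°, forward 2.4 m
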